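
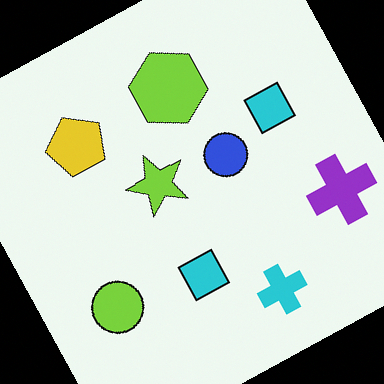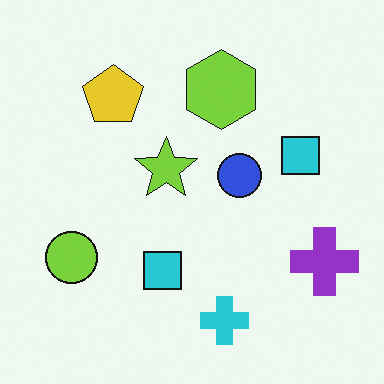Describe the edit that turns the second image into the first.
The image was rotated counter-clockwise by a moderate amount.

Every shape is tilted by the same angle and the image corners show triangular fill wedges — a whole-image rotation by a non-right angle.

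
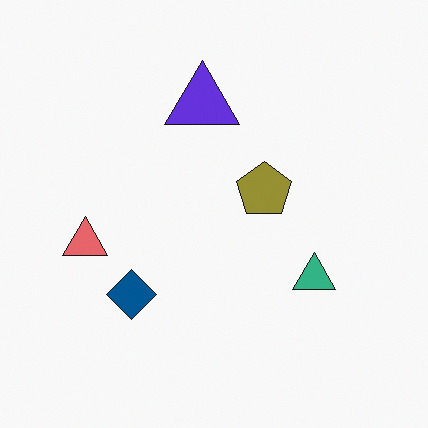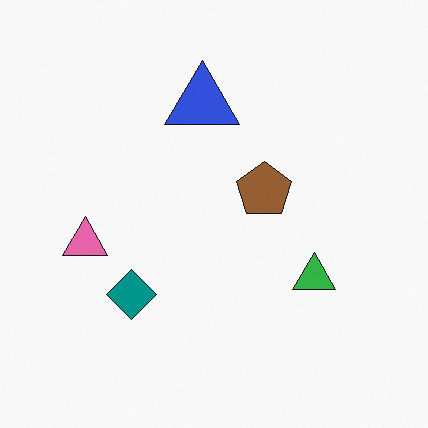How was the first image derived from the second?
This is the original image hue-shifted by a small amount.

Every shape's color has rotated by the same amount around the hue wheel — a uniform hue shift.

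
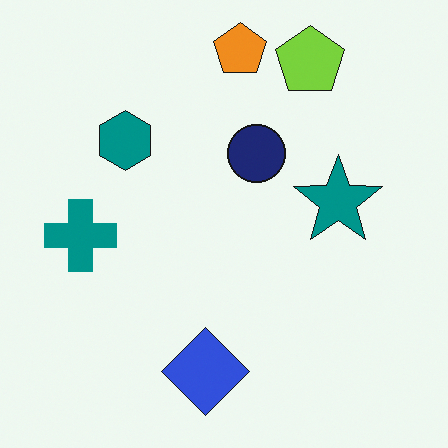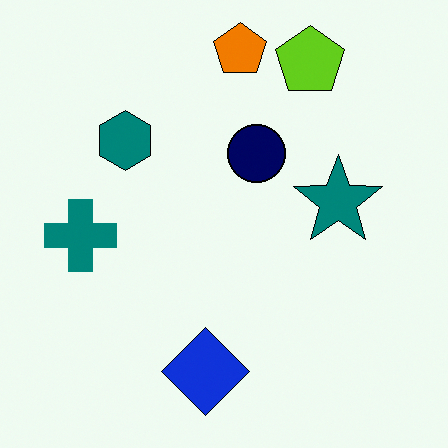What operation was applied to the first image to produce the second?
Given slightly increased contrast.

Tones are pushed away from mid-grey across the whole image — a global contrast change.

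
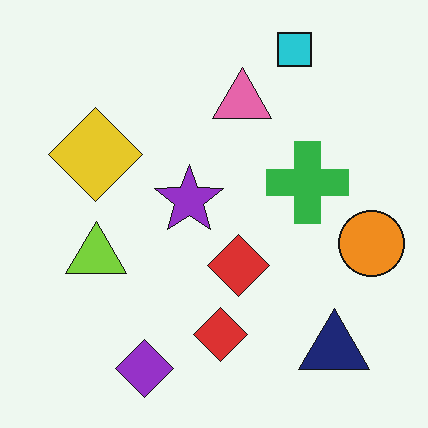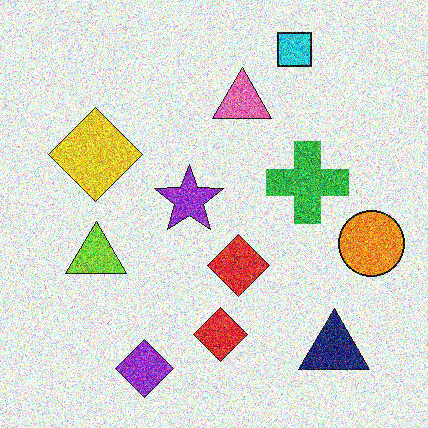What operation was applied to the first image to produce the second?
The image was degraded with a thick layer of grain.

Random speckle covers the whole image, including the flat background.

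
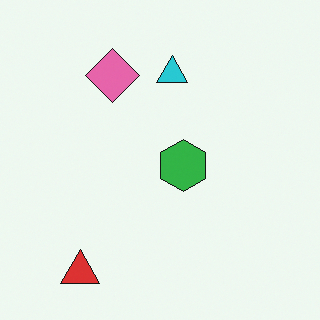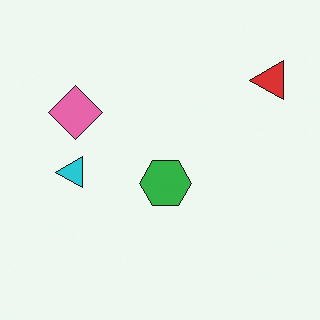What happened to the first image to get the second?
This is the original image transposed (reflected across the top-left ↔ bottom-right diagonal).

Shapes have swapped their row and column positions — what was in the top-right is now in the bottom-left — a diagonal reflection.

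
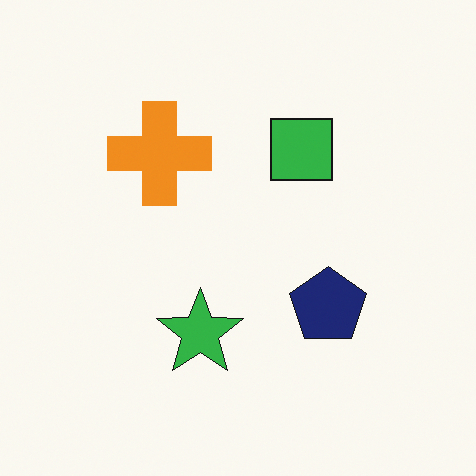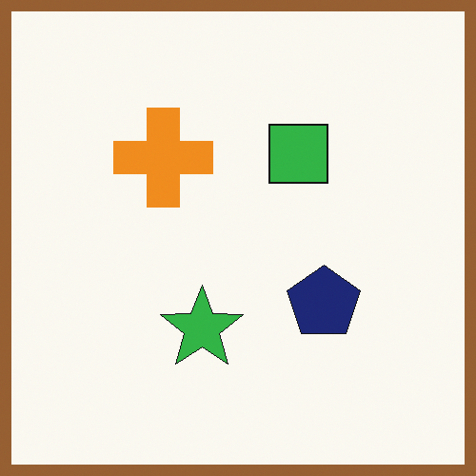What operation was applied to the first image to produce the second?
The image was framed with a brown border.

A solid brown frame runs around the edge of the second image, with the content slightly shrunk inside it.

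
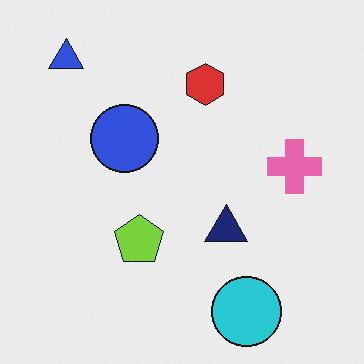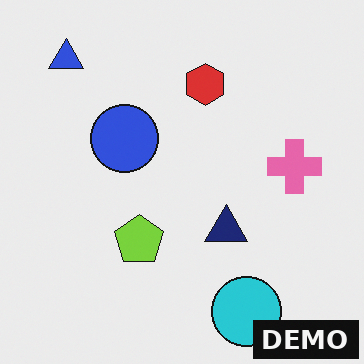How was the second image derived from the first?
The second image is the first watermarked with the text "DEMO" in the lower-right corner.

A dark label reading "DEMO" appears in the lower-right corner.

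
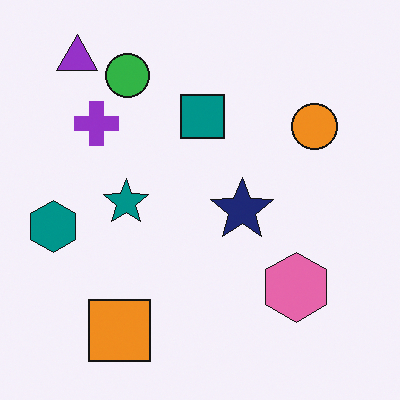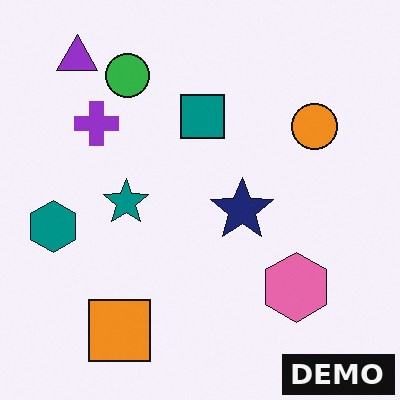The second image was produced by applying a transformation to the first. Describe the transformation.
It was watermarked with the text "DEMO" in the lower-right corner.

A dark label reading "DEMO" appears in the lower-right corner.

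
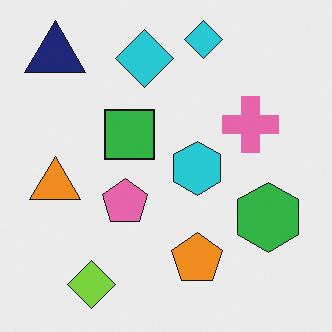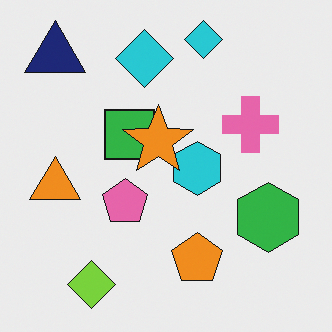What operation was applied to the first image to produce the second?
The image was overlaid with an additional orange star.

An orange star appears in the second image that is absent from the first.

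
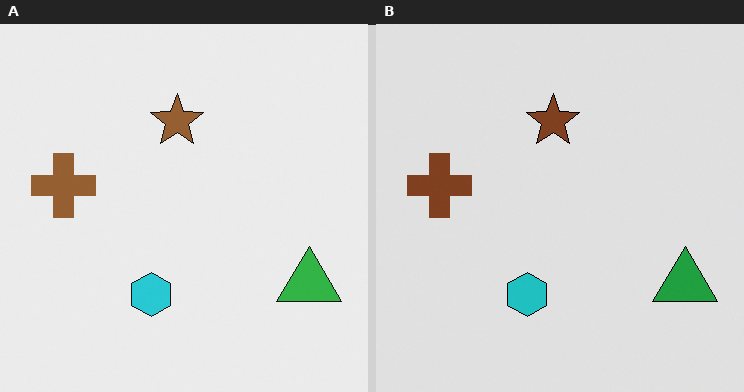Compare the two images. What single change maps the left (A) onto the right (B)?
The right (B) image is the left (A) moderately posterized.

Each flat color has snapped to a coarser quantized level — most visibly, the near-white background has dropped to a flat grey.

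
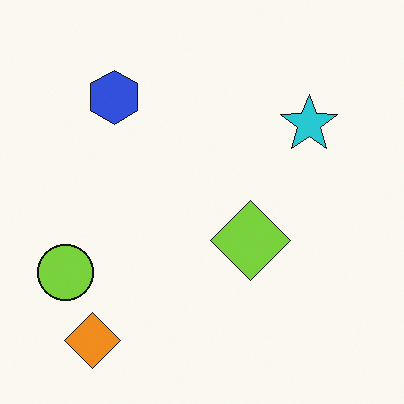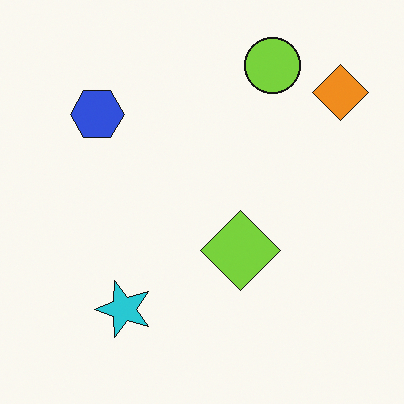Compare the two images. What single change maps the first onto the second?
The transformation is: transposed (reflected across the top-left ↔ bottom-right diagonal).

Shapes have swapped their row and column positions — what was in the top-right is now in the bottom-left — a diagonal reflection.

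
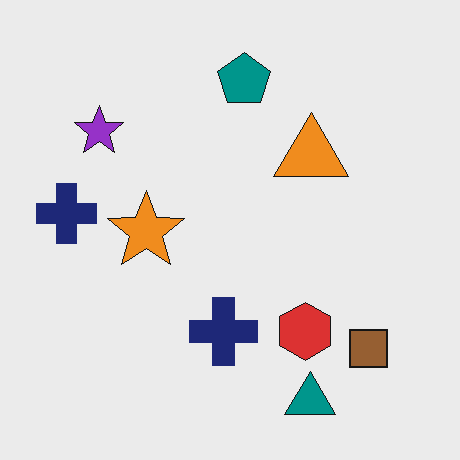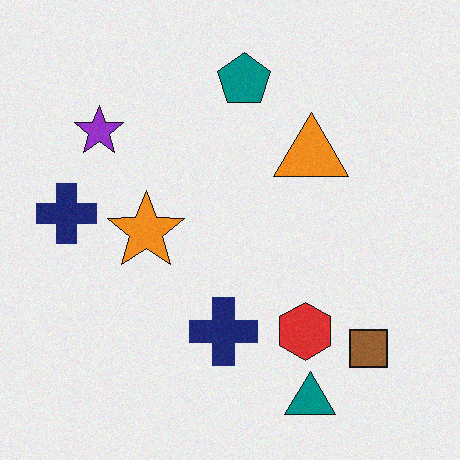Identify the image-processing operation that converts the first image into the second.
The second image is the first degraded with a light layer of grain.

Random speckle covers the whole image, including the flat background.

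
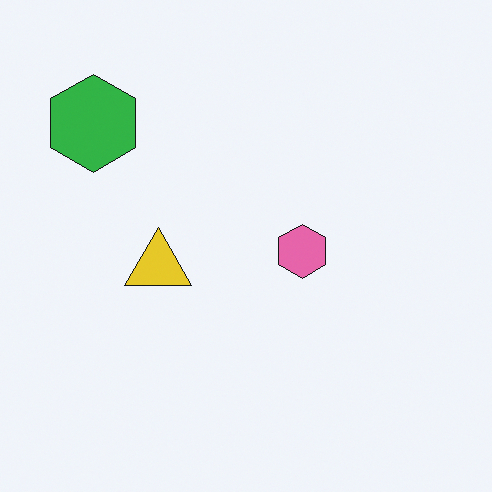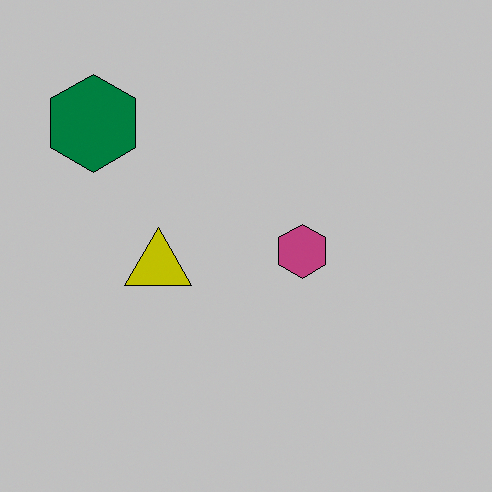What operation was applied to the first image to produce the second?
The image was aggressively posterized.

Each flat color has snapped to a coarser quantized level — most visibly, the near-white background has dropped to a flat grey.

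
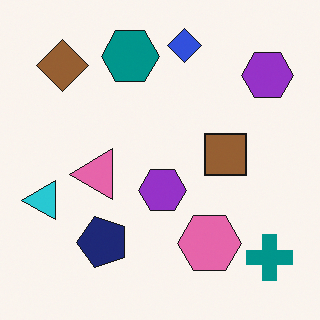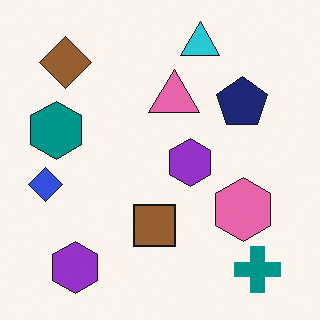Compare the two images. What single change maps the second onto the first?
This is the original image transposed (reflected across the top-left ↔ bottom-right diagonal).

Shapes have swapped their row and column positions — what was in the top-right is now in the bottom-left — a diagonal reflection.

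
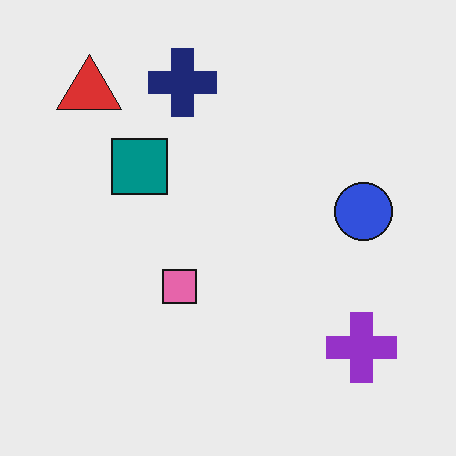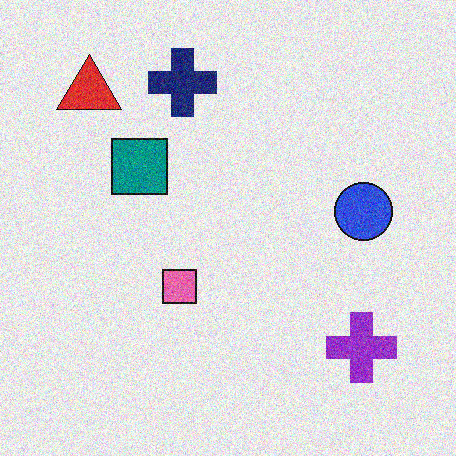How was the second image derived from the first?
The image was degraded with visible gaussian noise.

Random speckle covers the whole image, including the flat background.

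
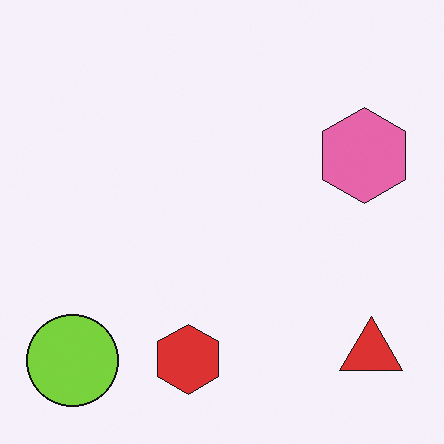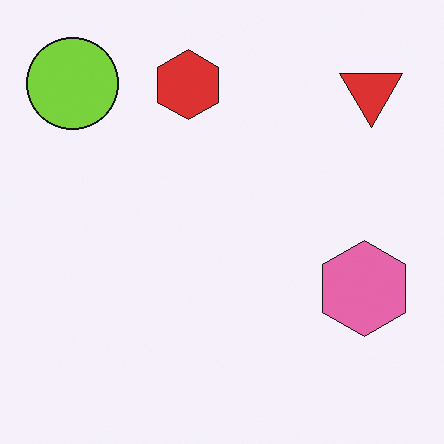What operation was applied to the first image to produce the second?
Flipped vertically (top ↔ bottom).

The lime circle is in the bottom-left of the first image and the top-left of the second — shapes on opposite sides of the horizontal midline have swapped in a mirror flip.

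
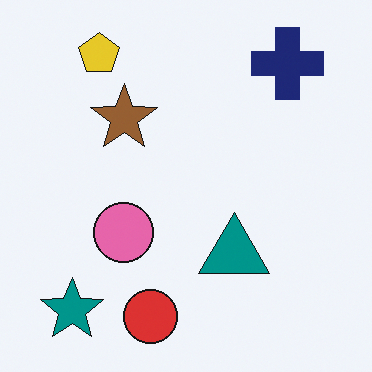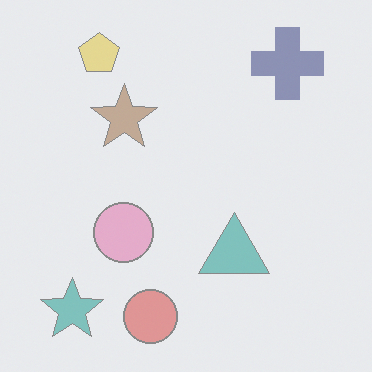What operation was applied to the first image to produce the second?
The transformation is: given much lower contrast.

Tones are pushed toward mid-grey across the whole image — a global contrast change.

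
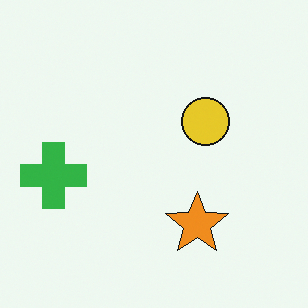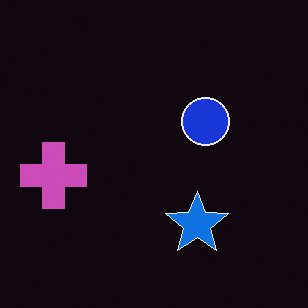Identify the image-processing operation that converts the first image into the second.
Color-inverted (negative).

The light background has become dark and every shape's color is its complement — a photographic negative.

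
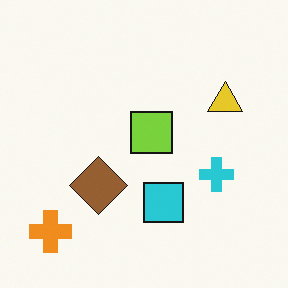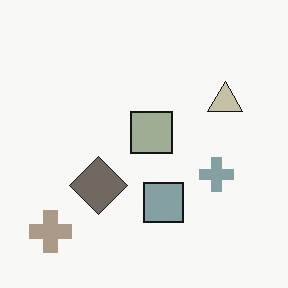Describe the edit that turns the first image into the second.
The second image is the first heavily desaturated.

All colors are more muted and greyish — a global saturation change.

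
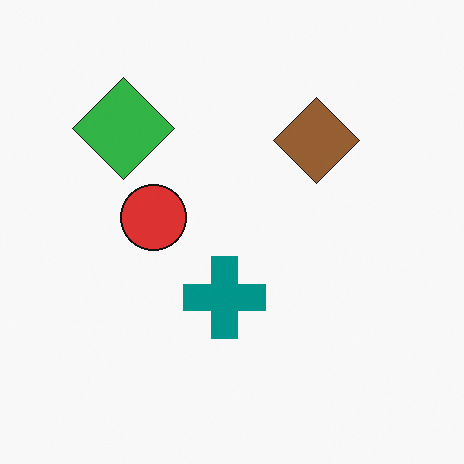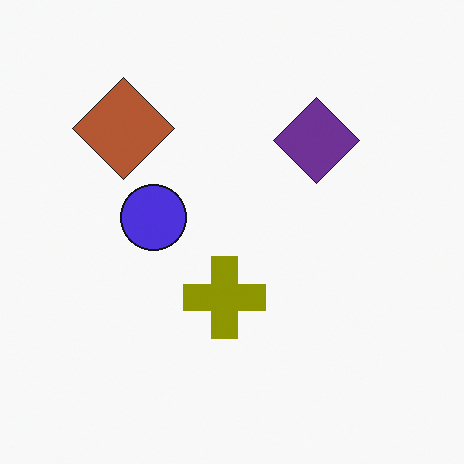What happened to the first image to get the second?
Hue-shifted by a large amount.

Every shape's color has rotated by the same amount around the hue wheel — a uniform hue shift.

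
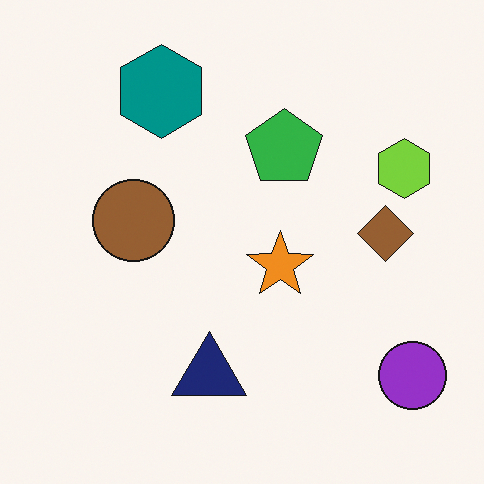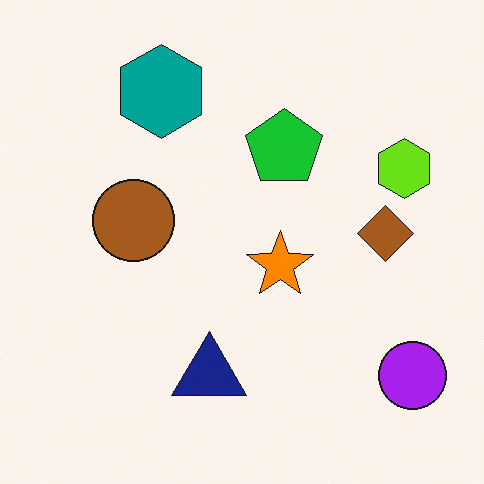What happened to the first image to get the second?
The second image is the first slightly oversaturated.

All colors are more vivid — a global saturation change.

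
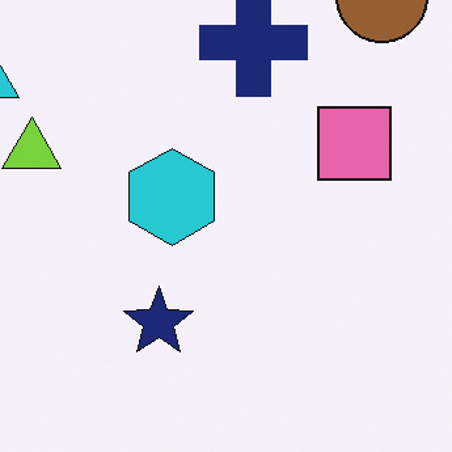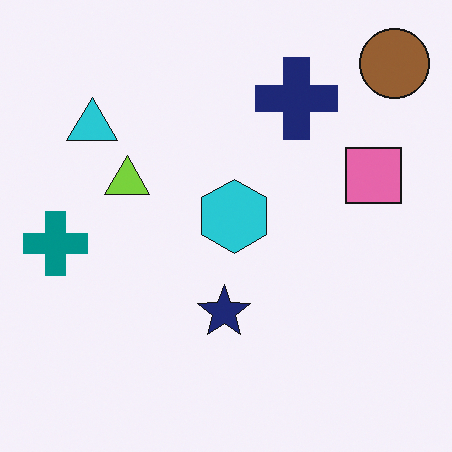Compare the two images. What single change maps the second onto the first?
The image was cropped to a modestly smaller region and rescaled.

The visible shapes are larger and the field of view is narrower; shapes near the original edges may be partly or wholly outside the frame — a crop-and-rescale.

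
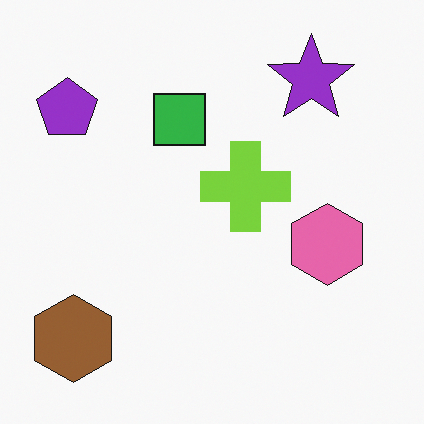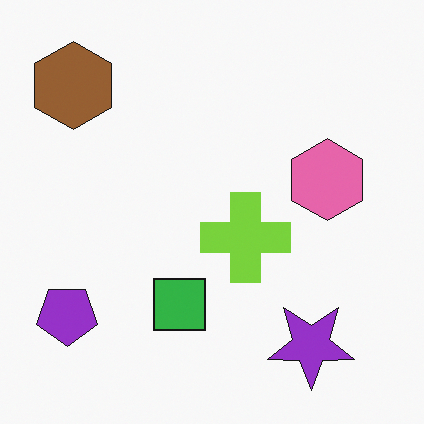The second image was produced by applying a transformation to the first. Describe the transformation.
It was flipped vertically (top ↔ bottom).

The purple star is in the top-right of the first image and the bottom-right of the second — shapes on opposite sides of the horizontal midline have swapped in a mirror flip.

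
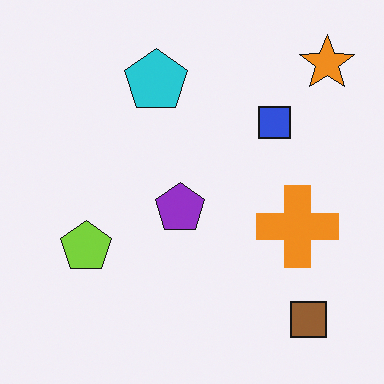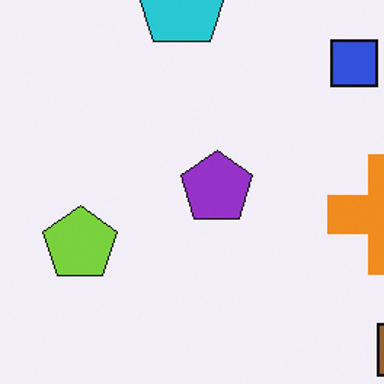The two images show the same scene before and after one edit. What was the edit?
This is the original image cropped to a modestly smaller region and rescaled.

The visible shapes are larger and the field of view is narrower; shapes near the original edges may be partly or wholly outside the frame — a crop-and-rescale.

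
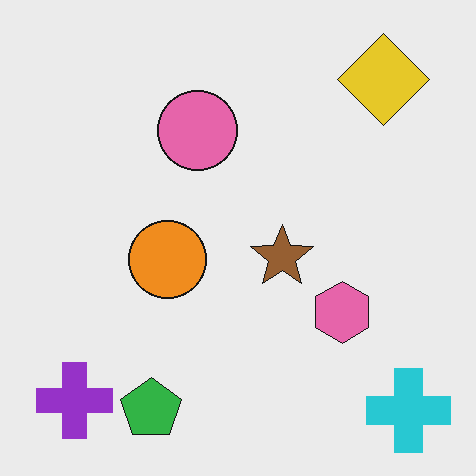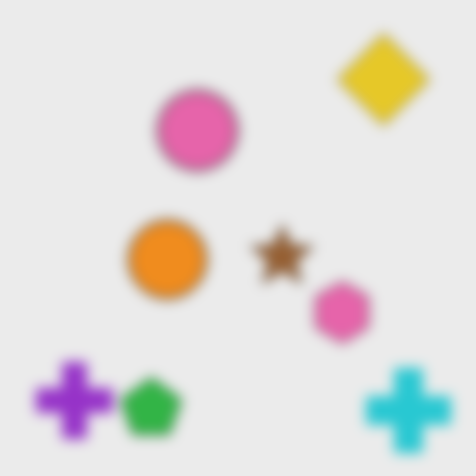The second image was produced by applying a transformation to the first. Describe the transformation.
This is the original image strongly gaussian-blurred.

Shape edges and outlines are uniformly softened across the whole image.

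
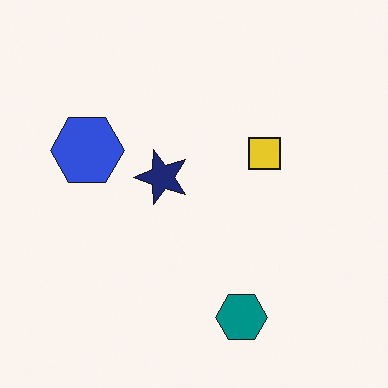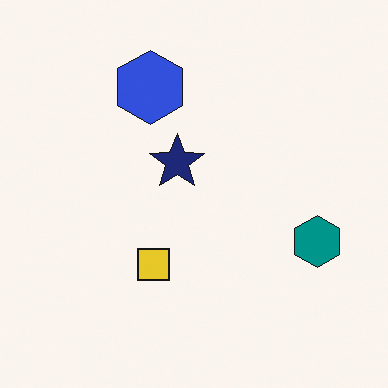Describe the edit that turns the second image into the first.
The transformation is: transposed (reflected across the top-left ↔ bottom-right diagonal).

Shapes have swapped their row and column positions — what was in the top-right is now in the bottom-left — a diagonal reflection.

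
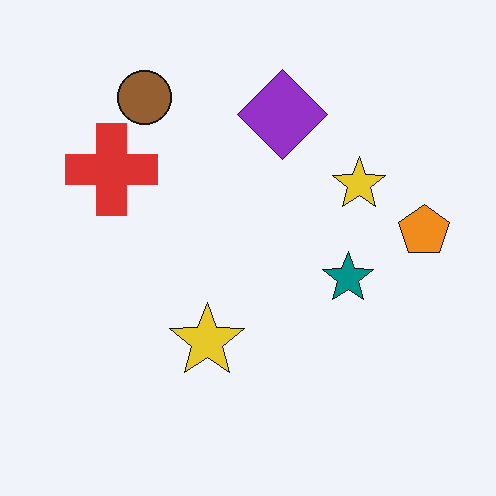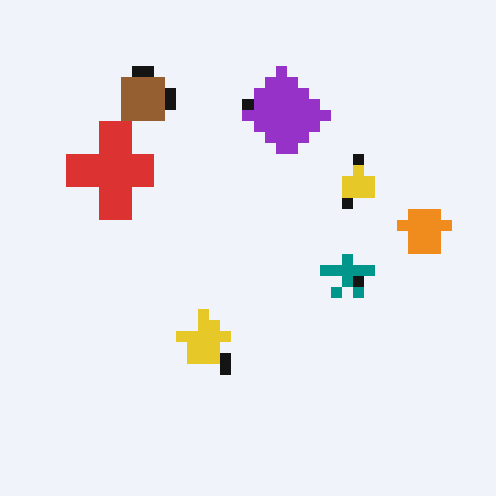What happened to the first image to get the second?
The image was heavily pixelated into large blocks.

Shapes are reduced to large square blocks; fine edges and outlines are lost — a downscale-then-upscale (mosaic) effect.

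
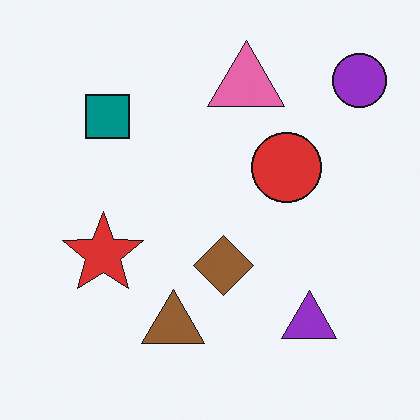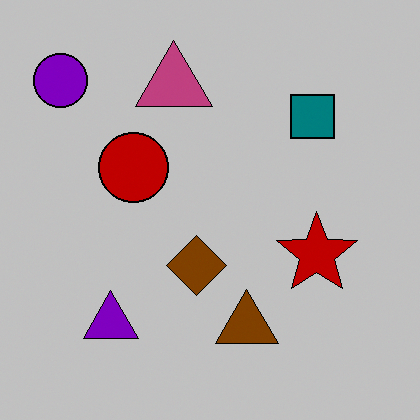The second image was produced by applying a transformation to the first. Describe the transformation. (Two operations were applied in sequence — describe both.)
This is the original image aggressively posterized, then flipped horizontally (left ↔ right).

Each flat color has snapped to a coarser quantized level — most visibly, the near-white background has dropped to a flat grey. The purple circle is in the top-right of the first image and the top-left of the second — shapes on opposite sides of the vertical midline have swapped in a mirror flip.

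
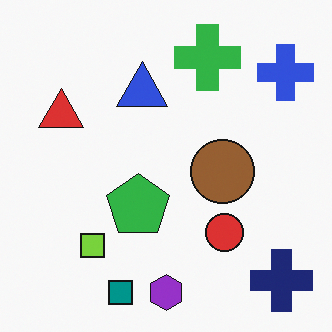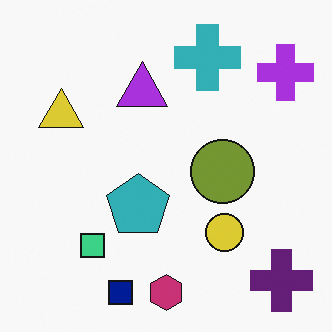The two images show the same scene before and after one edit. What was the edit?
The second image is the first hue-shifted by a small amount.

Every shape's color has rotated by the same amount around the hue wheel — a uniform hue shift.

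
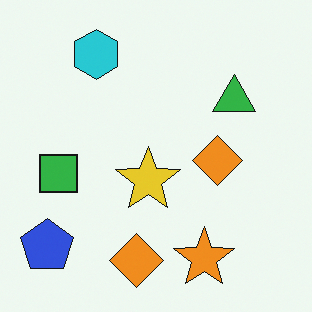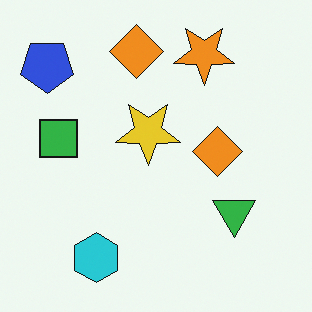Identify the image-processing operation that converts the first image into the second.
The second image is the first flipped vertically (top ↔ bottom).

The orange star is in the bottom of the first image and the top of the second — shapes on opposite sides of the horizontal midline have swapped in a mirror flip.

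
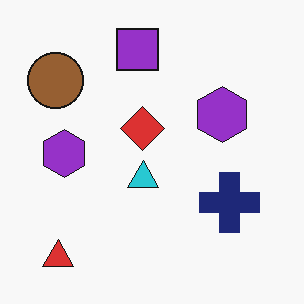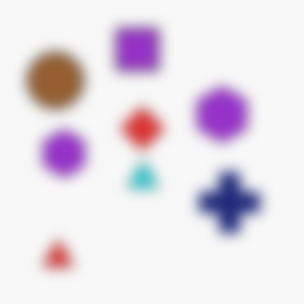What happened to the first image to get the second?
The image was heavily blurred.

Shape edges and outlines are uniformly softened across the whole image.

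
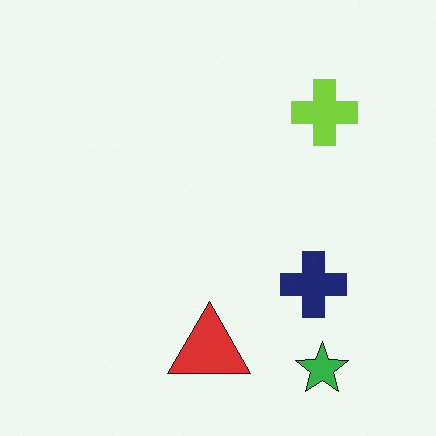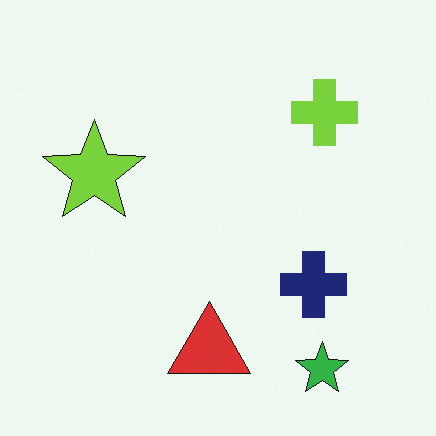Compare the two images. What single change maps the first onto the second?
Overlaid with an additional lime star.

A lime star appears in the second image that is absent from the first.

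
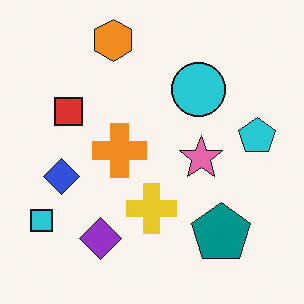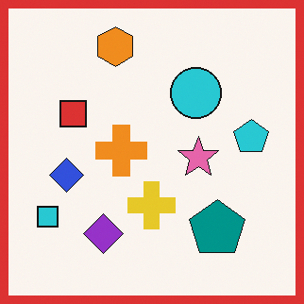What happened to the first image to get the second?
This is the original image framed with a red border.

A solid red frame runs around the edge of the second image, with the content slightly shrunk inside it.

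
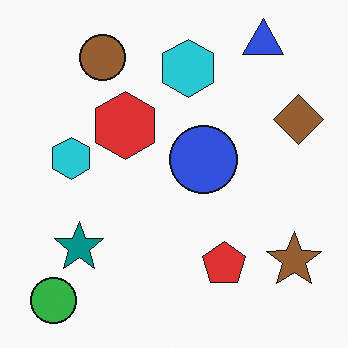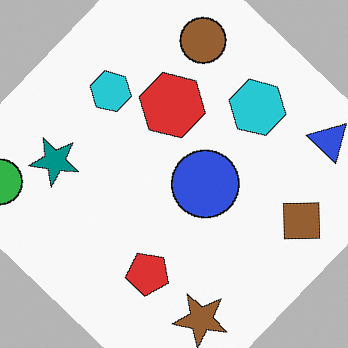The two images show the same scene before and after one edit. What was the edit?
The image was rotated clockwise by a large amount — several tens of degrees.

Every shape is tilted by the same angle and the image corners show triangular fill wedges — a whole-image rotation by a non-right angle.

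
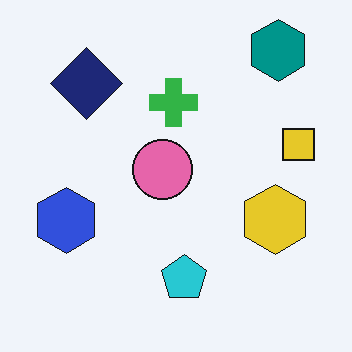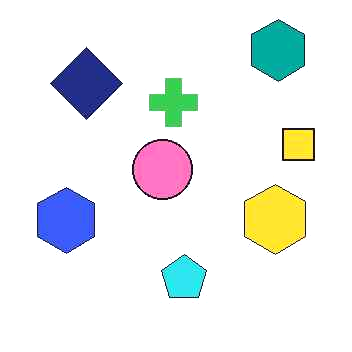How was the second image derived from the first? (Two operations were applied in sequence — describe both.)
Given moderate JPEG compression, then brightened a little.

Blocky 8×8 compression artifacts appear around shape edges and the flat background shows ringing — characteristic JPEG degradation. Every pixel — background and shapes alike — is uniformly brightened.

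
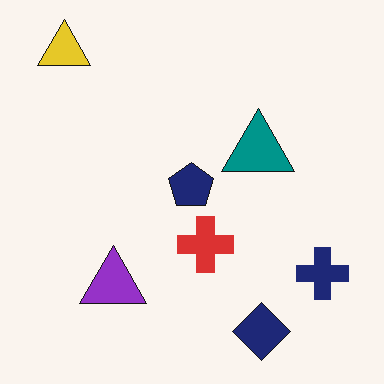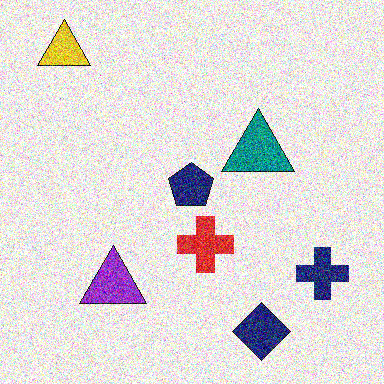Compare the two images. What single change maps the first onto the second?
The second image is the first degraded with strong gaussian noise.

Random speckle covers the whole image, including the flat background.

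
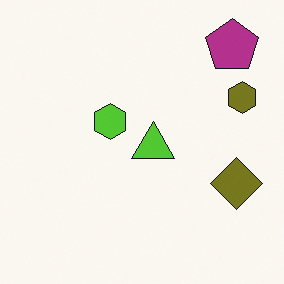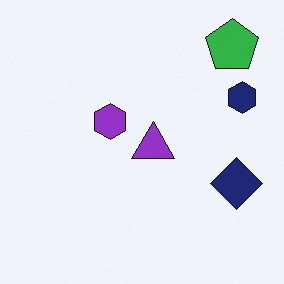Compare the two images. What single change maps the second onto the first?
It was hue-shifted by a large amount.

Every shape's color has rotated by the same amount around the hue wheel — a uniform hue shift.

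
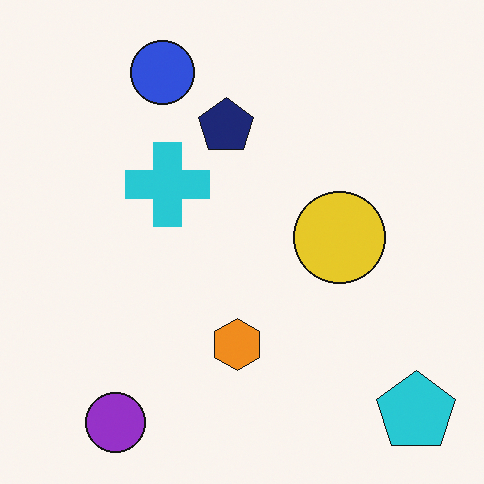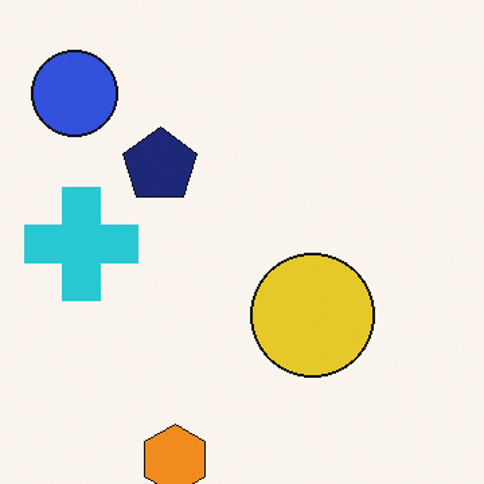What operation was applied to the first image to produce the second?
It was cropped to a modestly smaller region and rescaled.

The visible shapes are larger and the field of view is narrower; shapes near the original edges may be partly or wholly outside the frame — a crop-and-rescale.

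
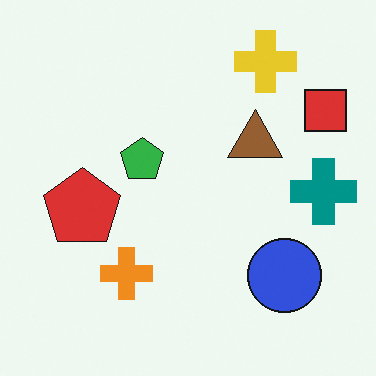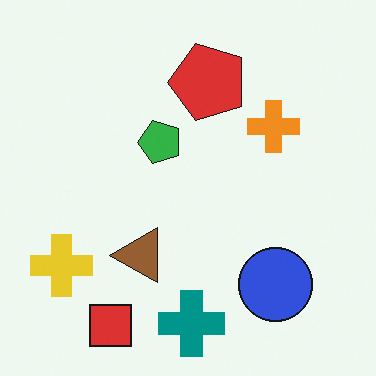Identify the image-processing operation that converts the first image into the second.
The transformation is: transposed (reflected across the top-left ↔ bottom-right diagonal).

Shapes have swapped their row and column positions — what was in the top-right is now in the bottom-left — a diagonal reflection.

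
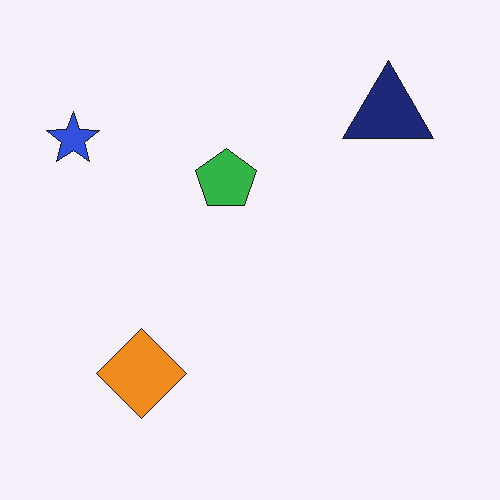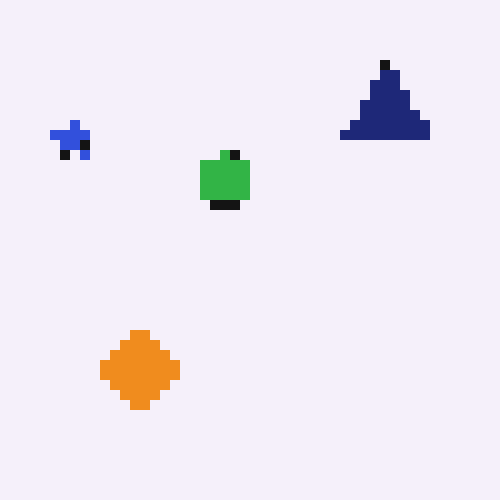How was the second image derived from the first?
The second image is the first coarsely pixelated.

Shapes are reduced to large square blocks; fine edges and outlines are lost — a downscale-then-upscale (mosaic) effect.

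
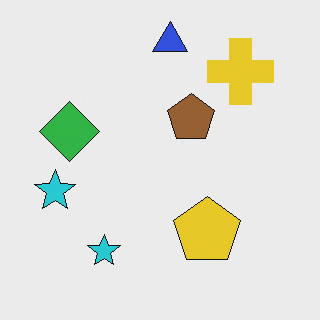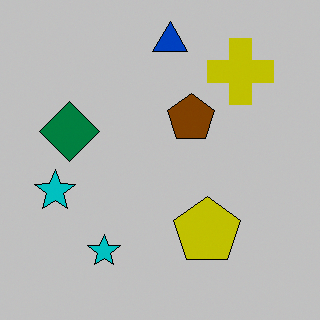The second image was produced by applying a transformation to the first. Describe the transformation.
This is the original image aggressively posterized.

Each flat color has snapped to a coarser quantized level — most visibly, the near-white background has dropped to a flat grey.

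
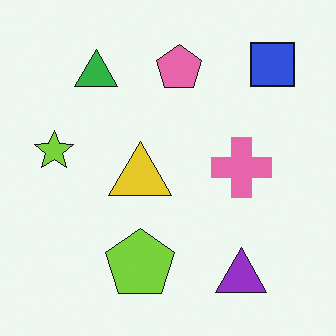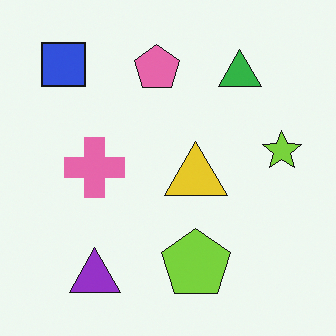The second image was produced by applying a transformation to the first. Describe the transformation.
Flipped horizontally (left ↔ right).

The lime star is in the left of the first image and the right of the second — shapes on opposite sides of the vertical midline have swapped in a mirror flip.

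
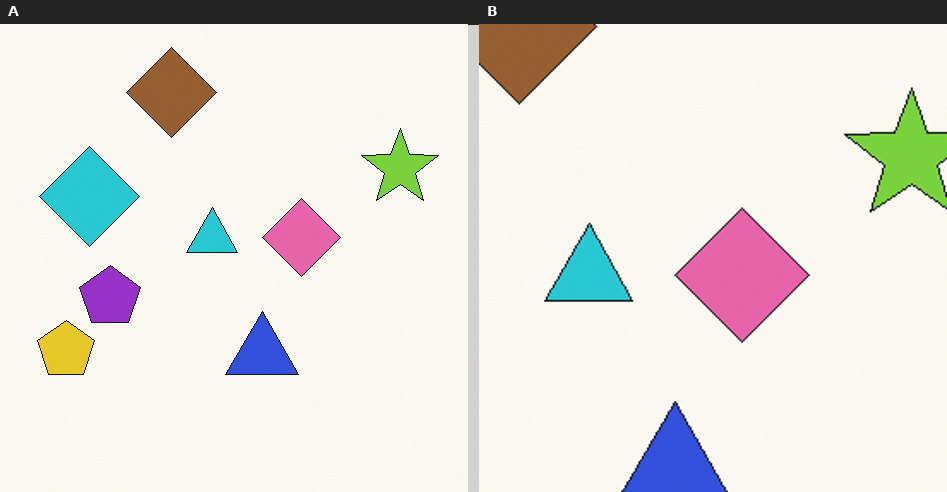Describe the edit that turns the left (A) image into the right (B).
This is the original image cropped tightly and scaled back up.

The visible shapes are larger and the field of view is narrower; shapes near the original edges may be partly or wholly outside the frame — a crop-and-rescale.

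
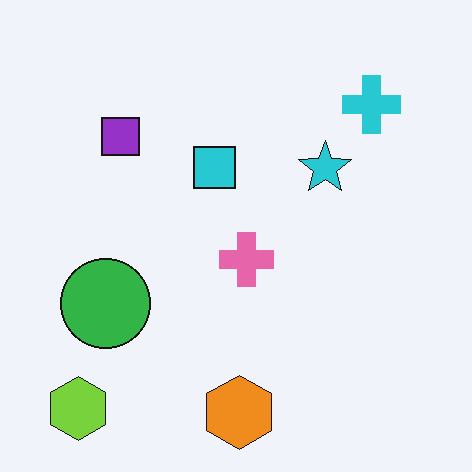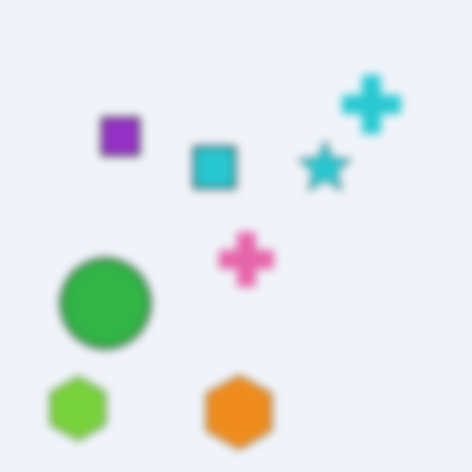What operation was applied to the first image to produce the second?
Moderately blurred.

Shape edges and outlines are uniformly softened across the whole image.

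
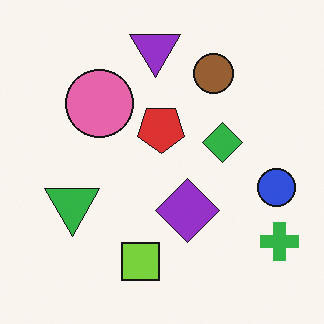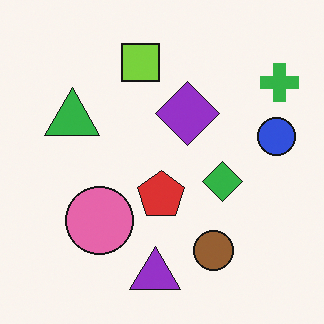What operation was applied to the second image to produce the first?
The image was flipped vertically (top ↔ bottom).

The purple triangle is in the bottom of the second image and the top of the first — shapes on opposite sides of the horizontal midline have swapped in a mirror flip.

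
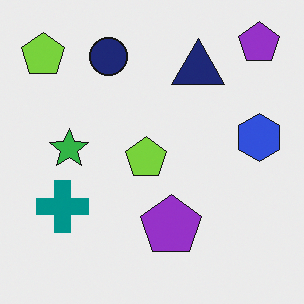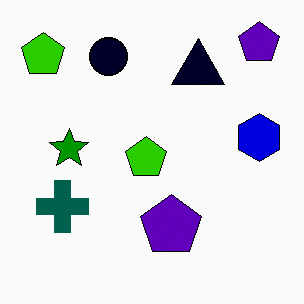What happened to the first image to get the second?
It was given much higher contrast.

Tones are pushed away from mid-grey across the whole image — a global contrast change.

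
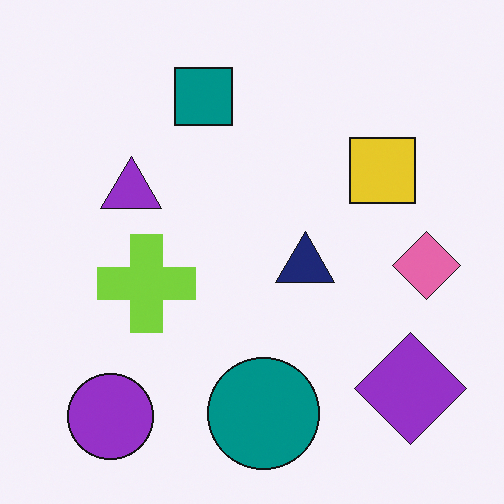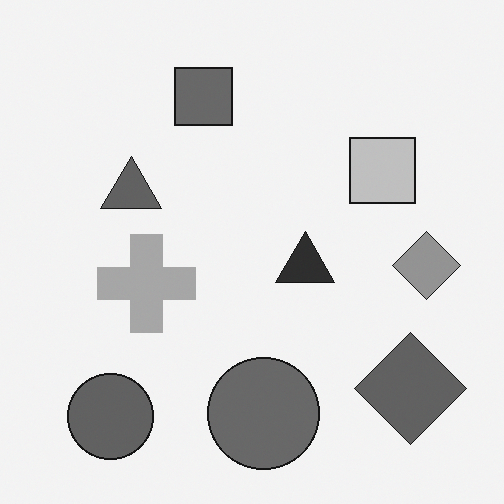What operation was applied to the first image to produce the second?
The image was converted to grayscale.

All color is removed — every shape is now a shade of grey.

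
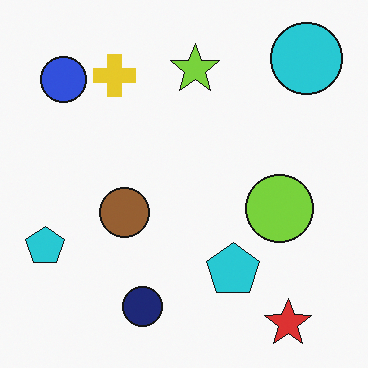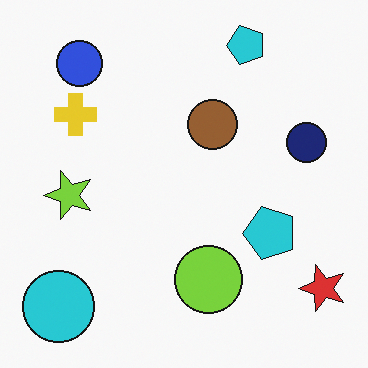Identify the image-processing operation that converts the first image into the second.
This is the original image transposed (reflected across the top-left ↔ bottom-right diagonal).

Shapes have swapped their row and column positions — what was in the top-right is now in the bottom-left — a diagonal reflection.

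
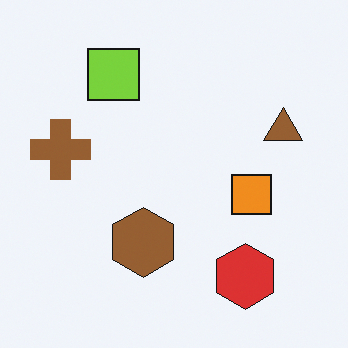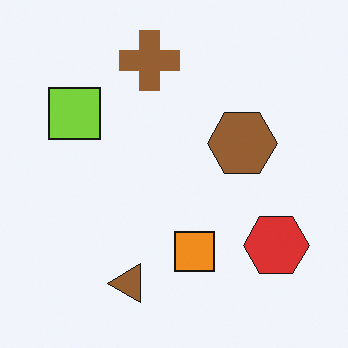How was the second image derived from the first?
Transposed (reflected across the top-left ↔ bottom-right diagonal).

Shapes have swapped their row and column positions — what was in the top-right is now in the bottom-left — a diagonal reflection.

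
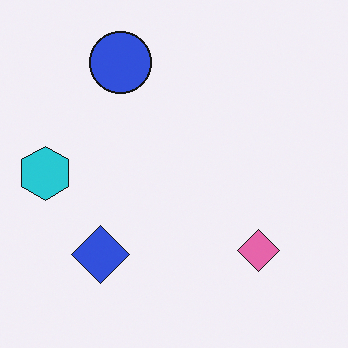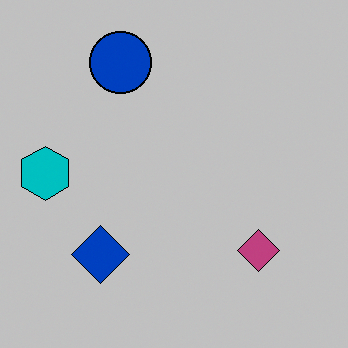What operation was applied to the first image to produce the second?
It was aggressively posterized.

Each flat color has snapped to a coarser quantized level — most visibly, the near-white background has dropped to a flat grey.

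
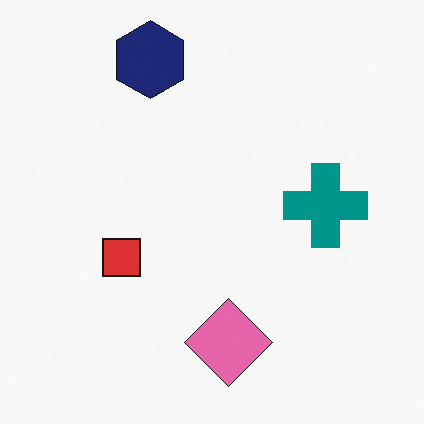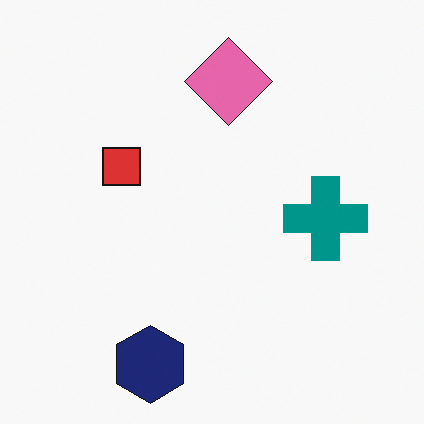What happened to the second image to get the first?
It was flipped vertically (top ↔ bottom).

The navy hexagon is in the bottom of the second image and the top of the first — shapes on opposite sides of the horizontal midline have swapped in a mirror flip.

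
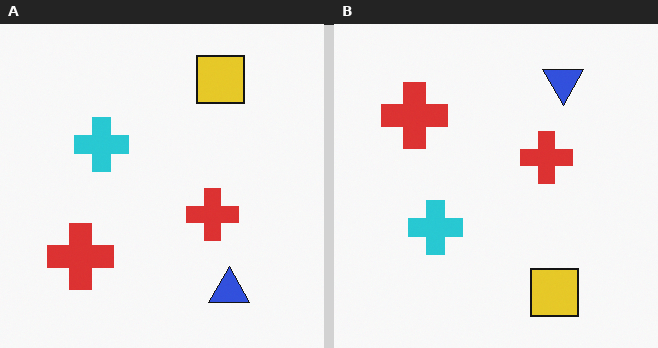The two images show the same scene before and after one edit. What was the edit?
The right (B) image is the left (A) flipped vertically (top ↔ bottom).

The yellow square is in the top-right of the left (A) image and the bottom-right of the right (B) — shapes on opposite sides of the horizontal midline have swapped in a mirror flip.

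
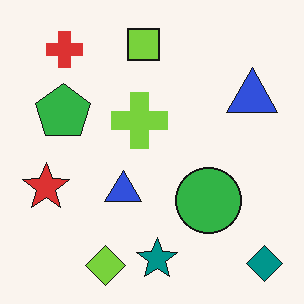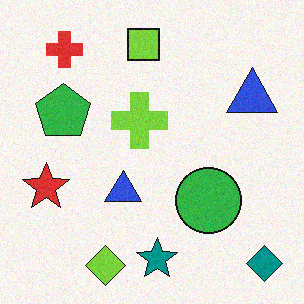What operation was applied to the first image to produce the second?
Degraded with a light layer of grain.

Random speckle covers the whole image, including the flat background.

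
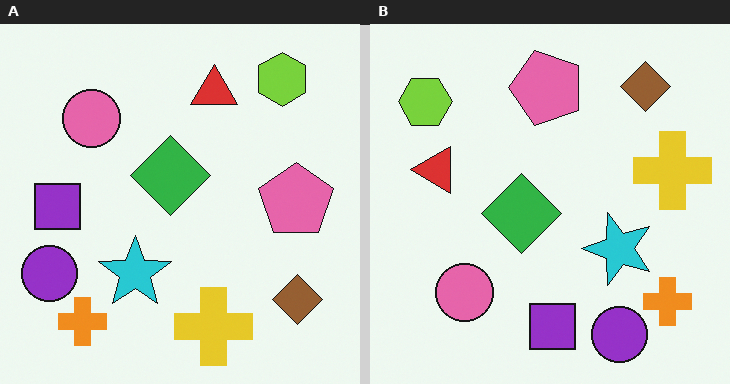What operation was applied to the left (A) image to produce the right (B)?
This is the original image rotated 90° counter-clockwise.

The lime hexagon sits in the top-right of the left (A) image and the top-left of the right (B) — consistent with a whole-image 90° counter-clockwise rotation.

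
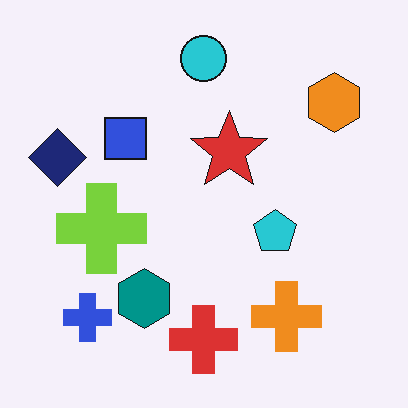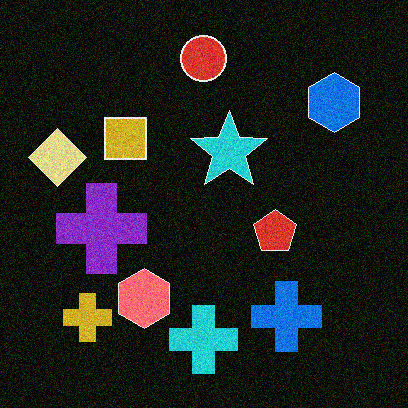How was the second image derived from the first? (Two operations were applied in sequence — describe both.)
This is the original image color-inverted (negative), then degraded with visible gaussian noise.

The light background has become dark and every shape's color is its complement — a photographic negative. Random speckle covers the whole image, including the flat background.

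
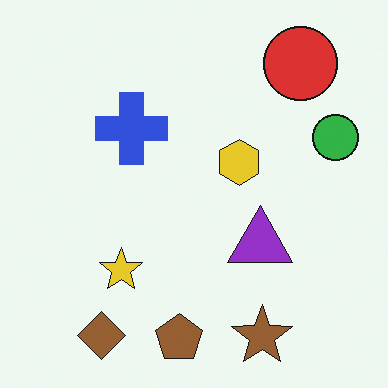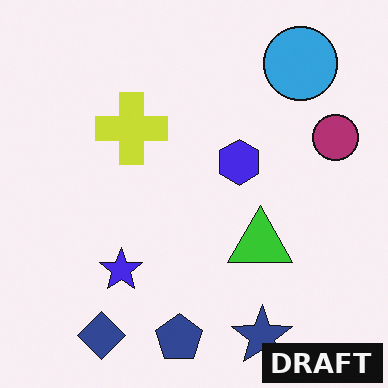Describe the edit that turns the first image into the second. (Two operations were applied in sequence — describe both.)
The second image is the first hue-shifted through roughly half the color wheel, then watermarked with the text "DRAFT" in the lower-right corner.

Every shape's color has rotated by the same amount around the hue wheel — a uniform hue shift. A dark label reading "DRAFT" appears in the lower-right corner.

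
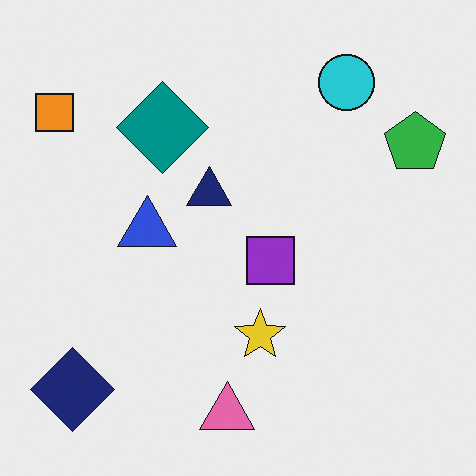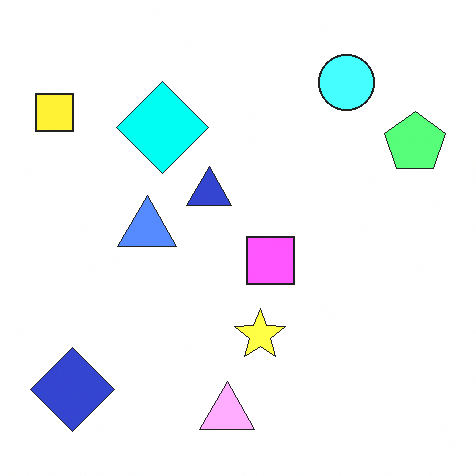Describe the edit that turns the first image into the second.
It was noticeably brightened.

Every pixel — background and shapes alike — is uniformly brightened.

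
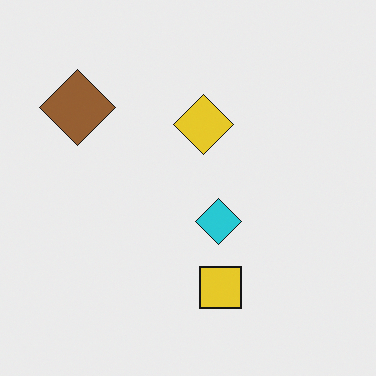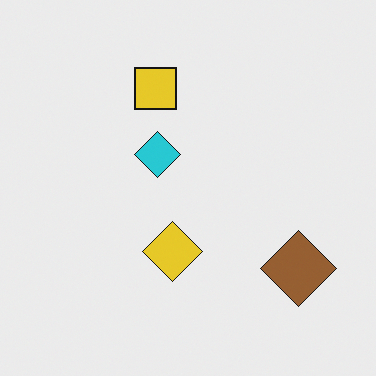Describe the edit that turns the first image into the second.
The transformation is: rotated 180°.

The brown diamond sits in the top-left of the first image and the bottom-right of the second — consistent with a whole-image 180° rotation.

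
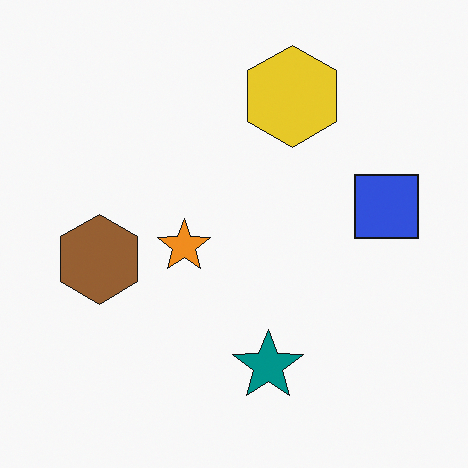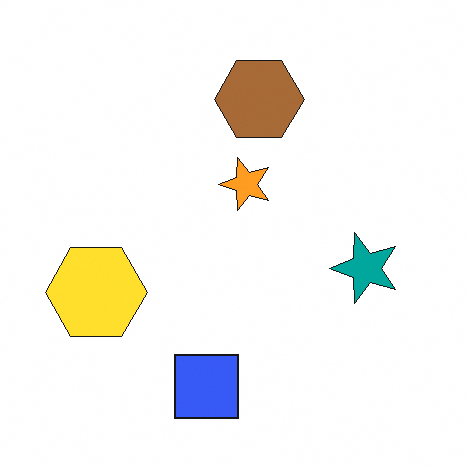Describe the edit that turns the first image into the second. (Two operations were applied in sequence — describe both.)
The transformation is: brightened a little, then transposed (reflected across the top-left ↔ bottom-right diagonal).

Every pixel — background and shapes alike — is uniformly brightened. Shapes have swapped their row and column positions — what was in the top-right is now in the bottom-left — a diagonal reflection.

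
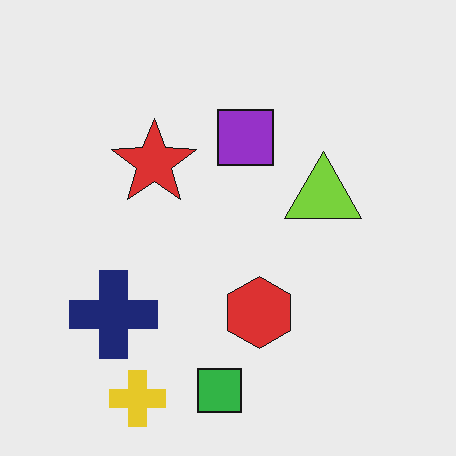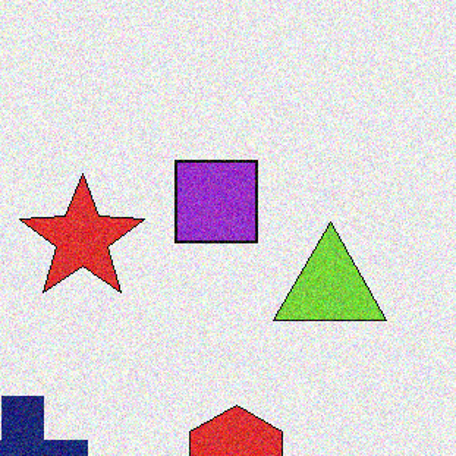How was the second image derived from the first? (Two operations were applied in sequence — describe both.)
The second image is the first degraded with visible gaussian noise, then cropped to a modestly smaller region and rescaled.

Random speckle covers the whole image, including the flat background. The visible shapes are larger and the field of view is narrower; shapes near the original edges may be partly or wholly outside the frame — a crop-and-rescale.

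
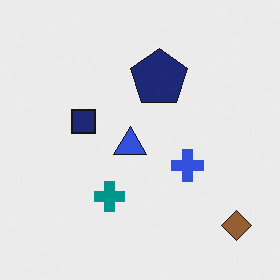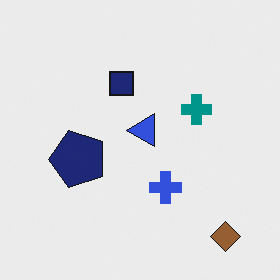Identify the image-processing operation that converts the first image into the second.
The transformation is: transposed (reflected across the top-left ↔ bottom-right diagonal).

Shapes have swapped their row and column positions — what was in the top-right is now in the bottom-left — a diagonal reflection.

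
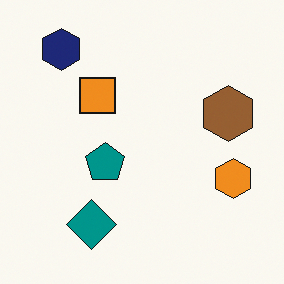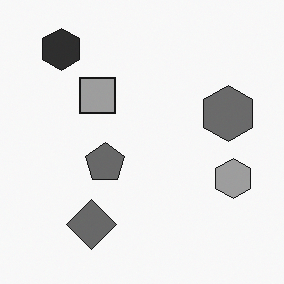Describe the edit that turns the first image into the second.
The image was converted to grayscale.

All color is removed — every shape is now a shade of grey.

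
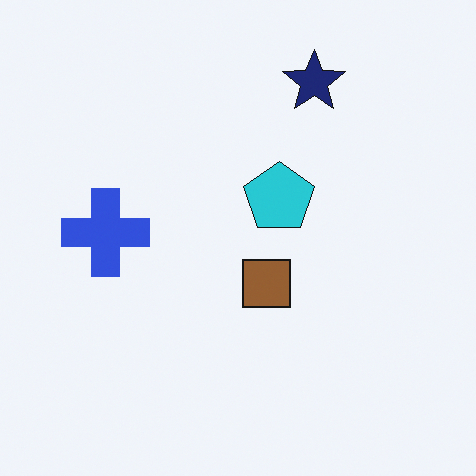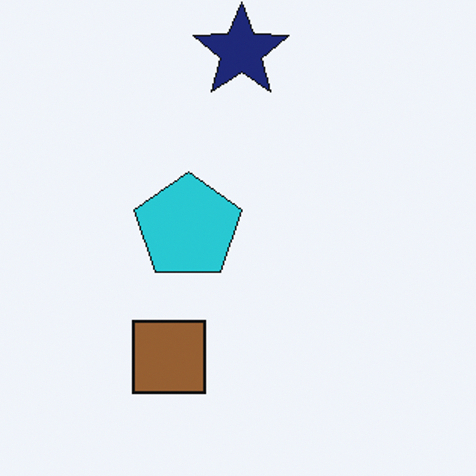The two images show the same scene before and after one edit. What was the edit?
This is the original image cropped slightly and scaled back up.

The visible shapes are larger and the field of view is narrower; shapes near the original edges may be partly or wholly outside the frame — a crop-and-rescale.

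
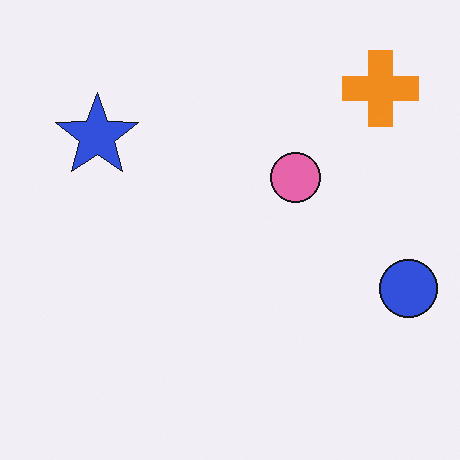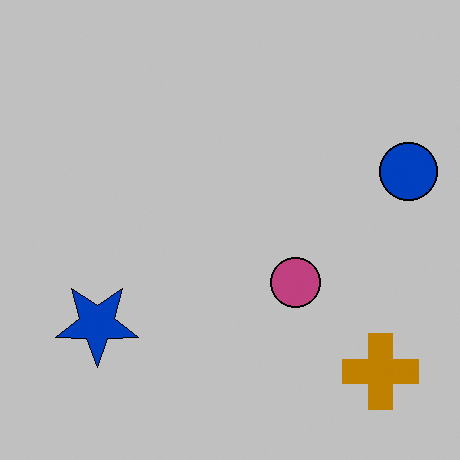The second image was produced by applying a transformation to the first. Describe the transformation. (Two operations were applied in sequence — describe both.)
The second image is the first aggressively posterized, then flipped vertically (top ↔ bottom).

Each flat color has snapped to a coarser quantized level — most visibly, the near-white background has dropped to a flat grey. The orange cross is in the top-right of the first image and the bottom-right of the second — shapes on opposite sides of the horizontal midline have swapped in a mirror flip.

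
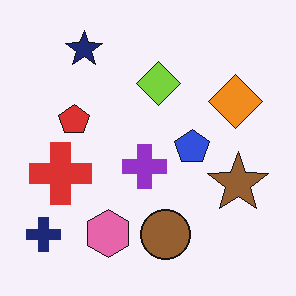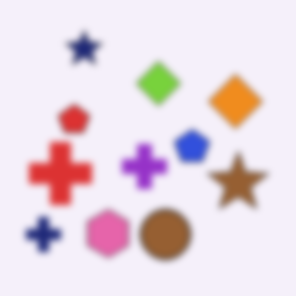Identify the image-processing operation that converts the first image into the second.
Noticeably gaussian-blurred.

Shape edges and outlines are uniformly softened across the whole image.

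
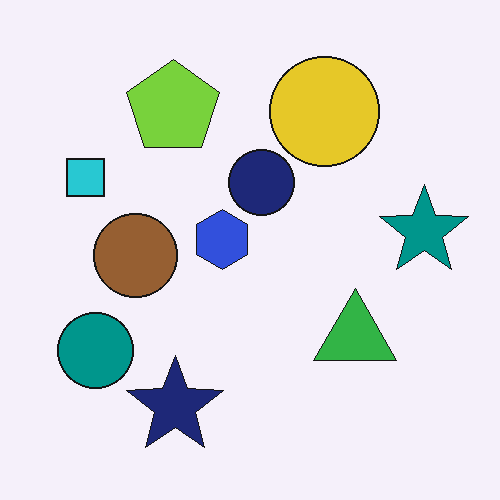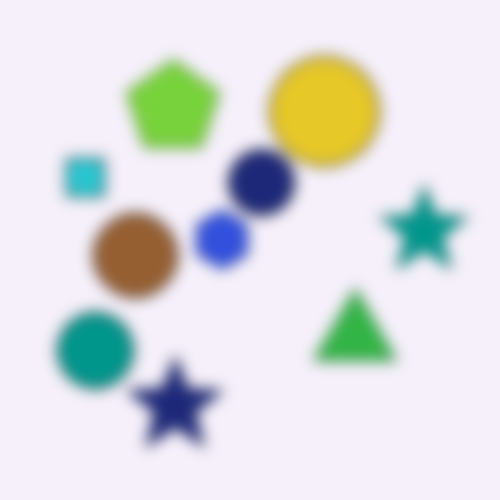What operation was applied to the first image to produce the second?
Heavily blurred.

Shape edges and outlines are uniformly softened across the whole image.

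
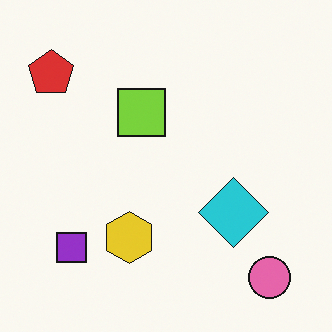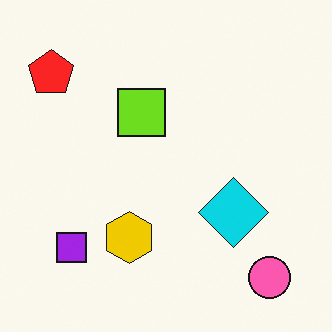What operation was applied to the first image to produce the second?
The transformation is: slightly oversaturated.

All colors are more vivid — a global saturation change.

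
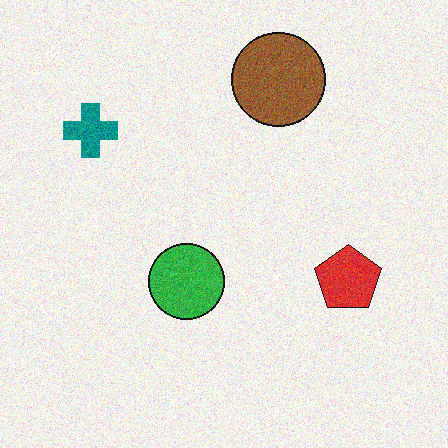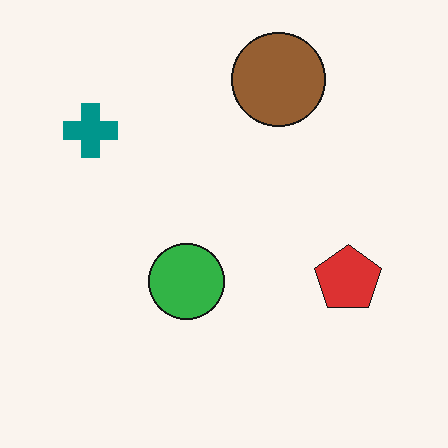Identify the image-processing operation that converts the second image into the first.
The image was degraded with visible gaussian noise.

Random speckle covers the whole image, including the flat background.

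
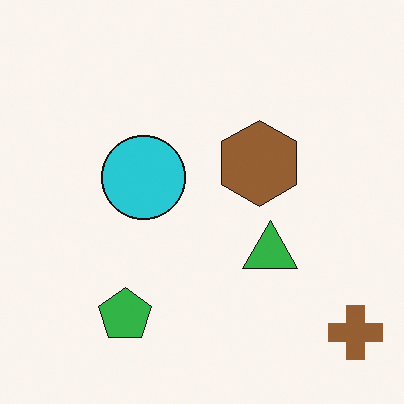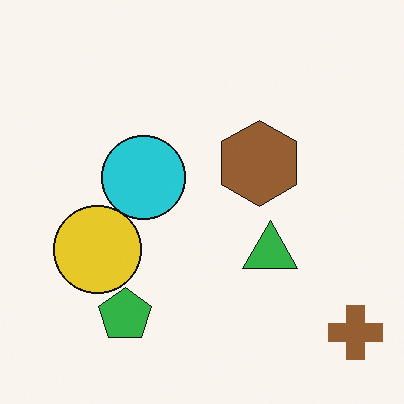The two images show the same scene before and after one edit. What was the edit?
The transformation is: overlaid with an additional yellow circle.

A yellow circle appears in the second image that is absent from the first.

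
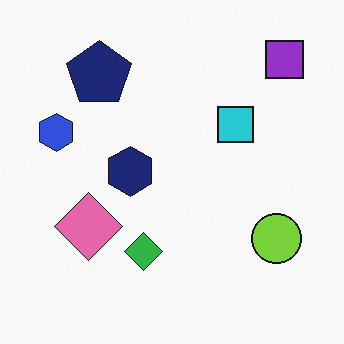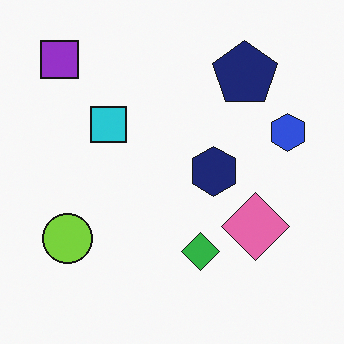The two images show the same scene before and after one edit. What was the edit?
The image was flipped horizontally (left ↔ right).

The blue hexagon is in the left of the first image and the right of the second — shapes on opposite sides of the vertical midline have swapped in a mirror flip.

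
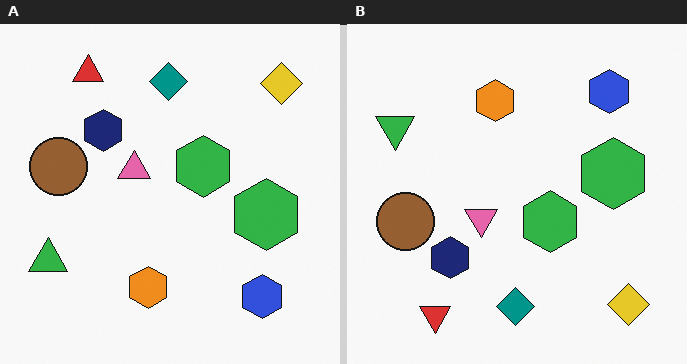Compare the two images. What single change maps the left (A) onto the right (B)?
This is the original image flipped vertically (top ↔ bottom).

The red triangle is in the top-left of the left (A) image and the bottom-left of the right (B) — shapes on opposite sides of the horizontal midline have swapped in a mirror flip.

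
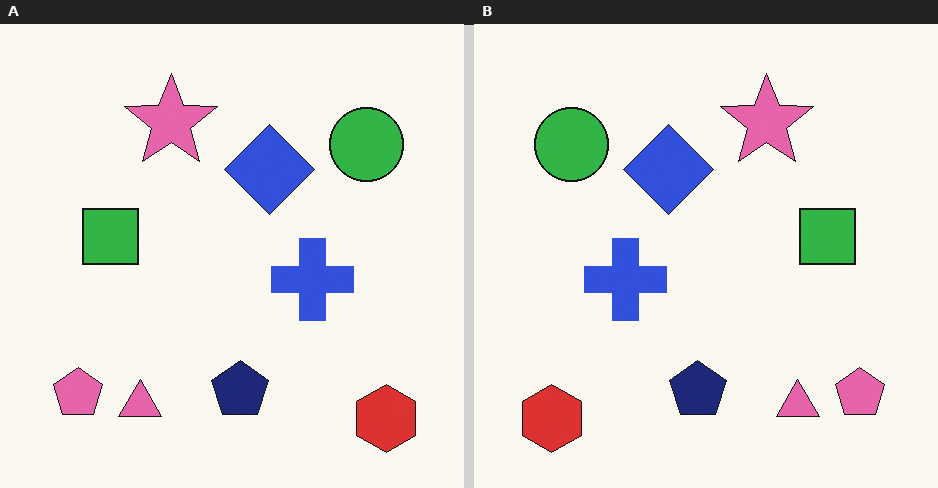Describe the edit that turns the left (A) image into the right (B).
It was flipped horizontally (left ↔ right).

The red hexagon is in the bottom-right of the left (A) image and the bottom-left of the right (B) — shapes on opposite sides of the vertical midline have swapped in a mirror flip.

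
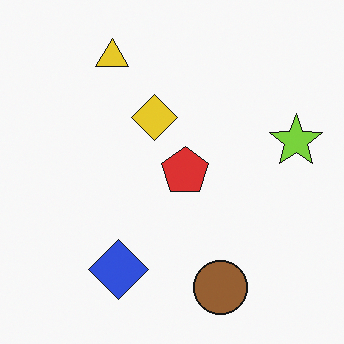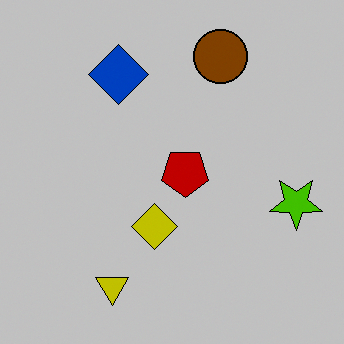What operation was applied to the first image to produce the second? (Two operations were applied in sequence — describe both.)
The image was heavily posterized to just a handful of flat colors, then flipped vertically (top ↔ bottom).

Each flat color has snapped to a coarser quantized level — most visibly, the near-white background has dropped to a flat grey. The brown circle is in the bottom of the first image and the top of the second — shapes on opposite sides of the horizontal midline have swapped in a mirror flip.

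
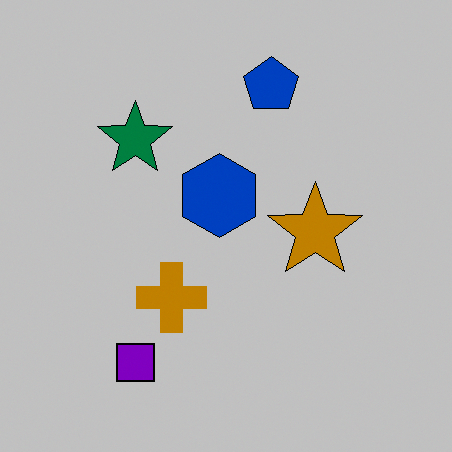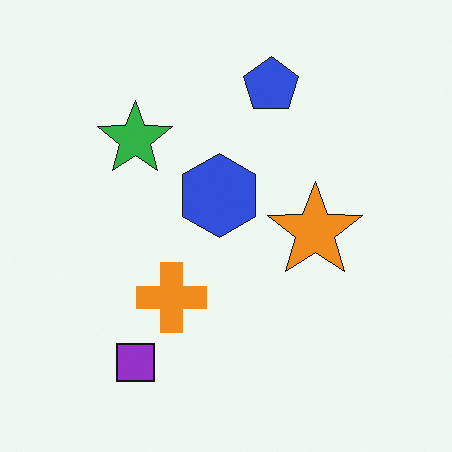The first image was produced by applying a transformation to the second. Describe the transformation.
The transformation is: heavily posterized to just a handful of flat colors.

Each flat color has snapped to a coarser quantized level — most visibly, the near-white background has dropped to a flat grey.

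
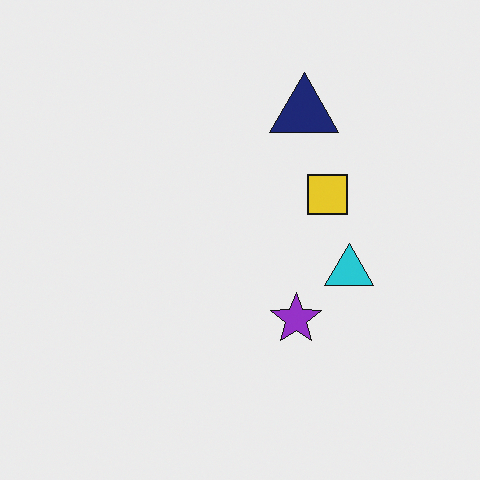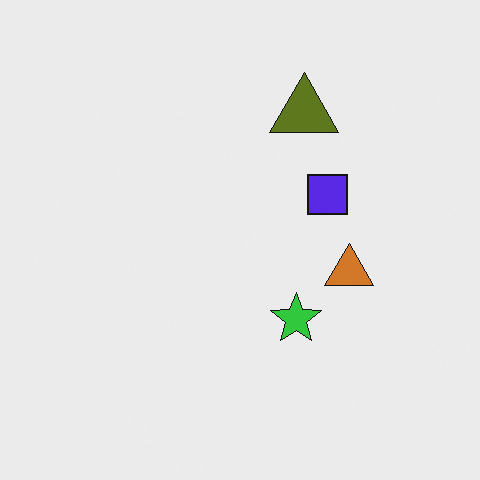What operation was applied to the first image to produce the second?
The second image is the first hue-shifted by a large amount.

Every shape's color has rotated by the same amount around the hue wheel — a uniform hue shift.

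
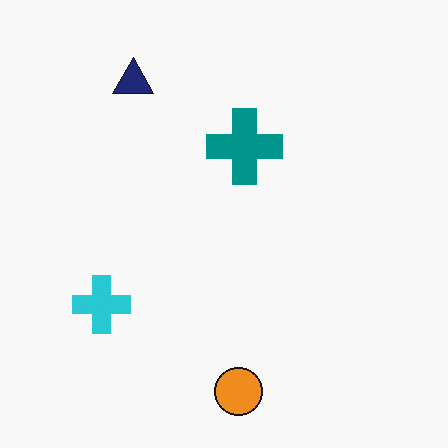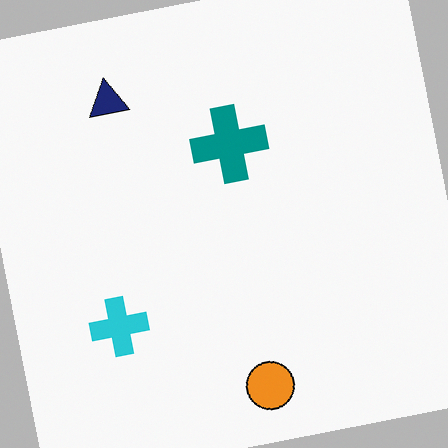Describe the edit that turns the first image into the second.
The second image is the first rotated counter-clockwise by a few degrees.

Every shape is tilted by the same angle and the image corners show triangular fill wedges — a whole-image rotation by a non-right angle.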